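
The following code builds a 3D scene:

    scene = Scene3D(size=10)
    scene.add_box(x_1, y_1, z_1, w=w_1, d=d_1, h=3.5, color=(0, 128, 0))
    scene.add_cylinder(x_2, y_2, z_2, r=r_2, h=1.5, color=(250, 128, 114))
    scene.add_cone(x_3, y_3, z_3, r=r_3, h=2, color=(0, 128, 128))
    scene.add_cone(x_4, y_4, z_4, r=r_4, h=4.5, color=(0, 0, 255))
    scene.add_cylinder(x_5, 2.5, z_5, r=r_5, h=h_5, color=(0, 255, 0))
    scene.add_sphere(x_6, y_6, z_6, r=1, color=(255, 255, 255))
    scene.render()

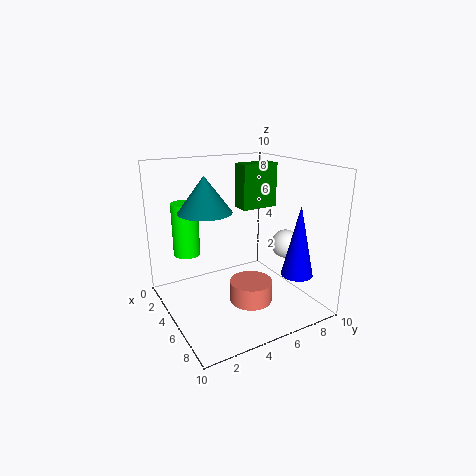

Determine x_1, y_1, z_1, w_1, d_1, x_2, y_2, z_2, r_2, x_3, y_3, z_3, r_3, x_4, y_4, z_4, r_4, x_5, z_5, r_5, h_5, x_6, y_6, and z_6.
x_1 = 1
y_1 = 7
z_1 = 6
w_1 = 1.5
d_1 = 3
x_2 = 6
y_2 = 5.5
z_2 = 0.5
r_2 = 1.5
x_3 = 7.5
y_3 = 1.5
z_3 = 8
r_3 = 1.5
x_4 = 9
y_4 = 7
z_4 = 3.5
r_4 = 1
x_5 = 1.5
z_5 = 3
r_5 = 1
h_5 = 4
x_6 = 6.5
y_6 = 8
z_6 = 4.5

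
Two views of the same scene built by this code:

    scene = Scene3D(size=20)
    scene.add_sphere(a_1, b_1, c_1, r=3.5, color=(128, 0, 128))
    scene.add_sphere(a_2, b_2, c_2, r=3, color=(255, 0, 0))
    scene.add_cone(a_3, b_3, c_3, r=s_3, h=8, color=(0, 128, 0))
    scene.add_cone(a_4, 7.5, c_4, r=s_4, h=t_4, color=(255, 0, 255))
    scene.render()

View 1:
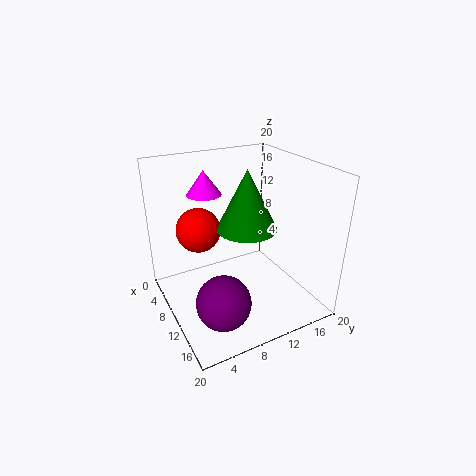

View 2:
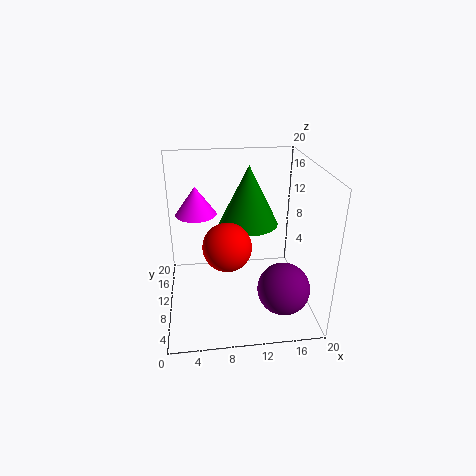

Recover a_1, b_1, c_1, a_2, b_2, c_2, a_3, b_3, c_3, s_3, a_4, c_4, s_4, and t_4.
a_1 = 15.5, b_1 = 5, c_1 = 4.5, a_2 = 8, b_2 = 5, c_2 = 11.5, a_3 = 11.5, b_3 = 10.5, c_3 = 12, s_3 = 4, a_4 = 4.5, c_4 = 15, s_4 = 2.5, t_4 = 3.5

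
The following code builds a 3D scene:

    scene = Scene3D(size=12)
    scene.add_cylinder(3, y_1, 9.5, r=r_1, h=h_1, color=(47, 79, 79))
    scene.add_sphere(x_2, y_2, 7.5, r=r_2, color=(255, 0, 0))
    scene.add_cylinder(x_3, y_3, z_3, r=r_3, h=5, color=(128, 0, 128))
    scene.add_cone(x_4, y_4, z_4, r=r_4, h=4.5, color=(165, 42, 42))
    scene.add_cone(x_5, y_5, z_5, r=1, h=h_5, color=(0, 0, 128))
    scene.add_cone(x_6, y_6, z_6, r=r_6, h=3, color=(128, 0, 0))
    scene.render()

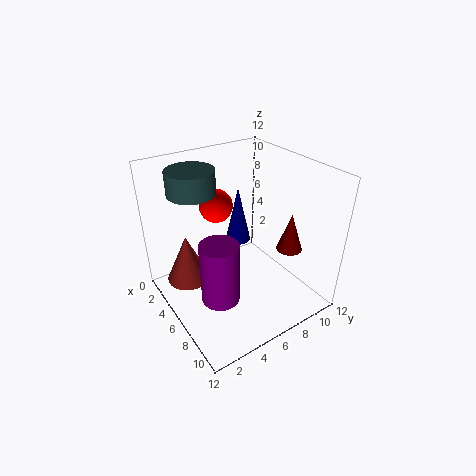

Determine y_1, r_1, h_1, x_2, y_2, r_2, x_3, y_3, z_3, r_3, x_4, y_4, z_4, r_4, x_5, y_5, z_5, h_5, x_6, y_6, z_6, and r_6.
y_1 = 3.5
r_1 = 2
h_1 = 2
x_2 = 2.5
y_2 = 6
r_2 = 1.5
x_3 = 8
y_3 = 3
z_3 = 2.5
r_3 = 1.5
x_4 = 2
y_4 = 3
z_4 = 0.5
r_4 = 2
x_5 = 6
y_5 = 6
z_5 = 6
h_5 = 4.5
x_6 = 9.5
y_6 = 8.5
z_6 = 6
r_6 = 1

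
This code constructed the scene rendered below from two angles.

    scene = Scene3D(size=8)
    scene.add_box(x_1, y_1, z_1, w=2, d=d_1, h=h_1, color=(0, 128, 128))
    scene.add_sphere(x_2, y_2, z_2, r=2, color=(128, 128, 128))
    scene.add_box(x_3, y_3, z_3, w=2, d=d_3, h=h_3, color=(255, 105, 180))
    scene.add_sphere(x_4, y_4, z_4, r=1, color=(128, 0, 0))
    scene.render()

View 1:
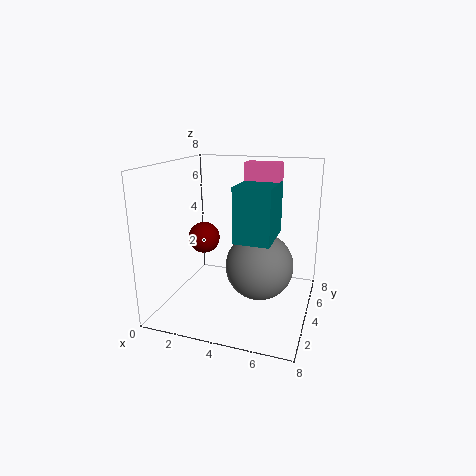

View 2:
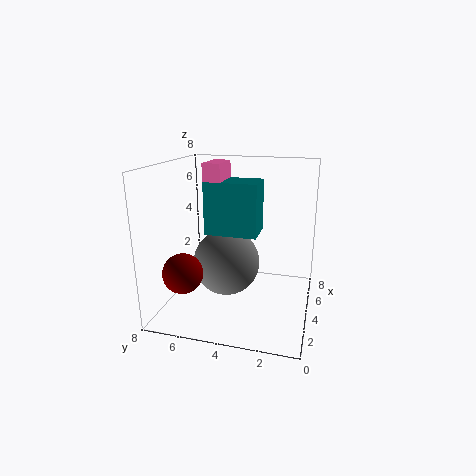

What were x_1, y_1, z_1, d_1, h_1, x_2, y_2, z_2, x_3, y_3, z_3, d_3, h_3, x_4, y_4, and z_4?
x_1 = 4; y_1 = 3; z_1 = 4; d_1 = 3; h_1 = 3; x_2 = 5; y_2 = 5; z_2 = 2; x_3 = 4; y_3 = 5; z_3 = 5; d_3 = 1; h_3 = 3; x_4 = 1; y_4 = 6; z_4 = 3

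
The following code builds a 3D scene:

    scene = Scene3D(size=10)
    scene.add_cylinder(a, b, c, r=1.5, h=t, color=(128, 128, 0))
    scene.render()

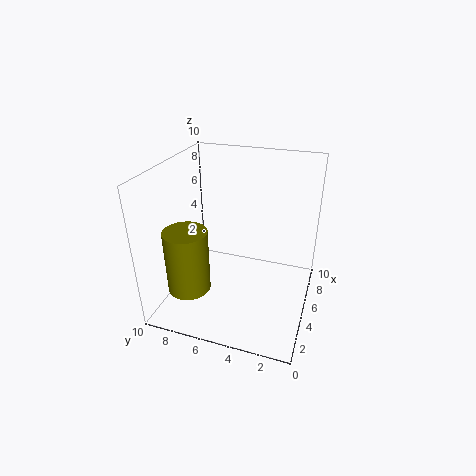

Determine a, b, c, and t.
a = 3
b = 8
c = 1.5
t = 4.5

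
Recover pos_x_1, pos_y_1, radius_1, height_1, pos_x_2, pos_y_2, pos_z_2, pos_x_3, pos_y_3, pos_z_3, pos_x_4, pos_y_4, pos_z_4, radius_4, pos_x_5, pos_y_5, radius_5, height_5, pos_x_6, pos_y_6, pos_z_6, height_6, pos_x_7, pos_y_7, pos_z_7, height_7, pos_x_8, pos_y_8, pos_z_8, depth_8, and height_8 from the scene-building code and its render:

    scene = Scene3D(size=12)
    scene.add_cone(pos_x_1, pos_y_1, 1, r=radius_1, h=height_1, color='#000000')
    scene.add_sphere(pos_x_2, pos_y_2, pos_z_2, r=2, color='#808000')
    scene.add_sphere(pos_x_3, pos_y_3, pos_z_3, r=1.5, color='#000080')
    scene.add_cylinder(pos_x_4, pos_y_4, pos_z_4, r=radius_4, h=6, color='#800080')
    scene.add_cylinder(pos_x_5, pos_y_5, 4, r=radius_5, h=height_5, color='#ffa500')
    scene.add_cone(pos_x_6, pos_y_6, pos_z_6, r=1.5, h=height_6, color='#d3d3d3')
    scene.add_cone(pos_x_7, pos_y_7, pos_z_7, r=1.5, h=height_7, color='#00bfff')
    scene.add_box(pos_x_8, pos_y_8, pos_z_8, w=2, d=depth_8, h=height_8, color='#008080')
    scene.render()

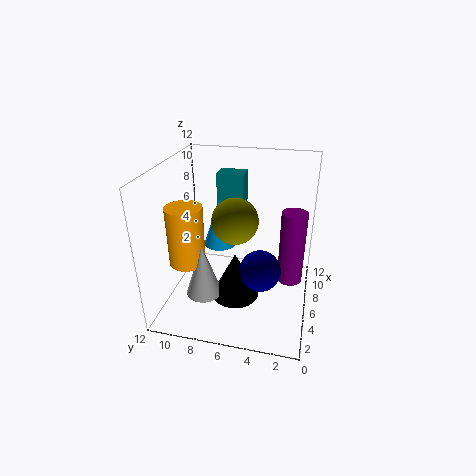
pos_x_1 = 5, pos_y_1 = 6, radius_1 = 2, height_1 = 4, pos_x_2 = 7, pos_y_2 = 6.5, pos_z_2 = 7, pos_x_3 = 2.5, pos_y_3 = 3.5, pos_z_3 = 5.5, pos_x_4 = 5.5, pos_y_4 = 1.5, pos_z_4 = 3, radius_4 = 1, pos_x_5 = 4.5, pos_y_5 = 10, radius_5 = 1.5, height_5 = 5, pos_x_6 = 4, pos_y_6 = 8.5, pos_z_6 = 1.5, height_6 = 4.5, pos_x_7 = 9, pos_y_7 = 8.5, pos_z_7 = 3.5, height_7 = 4.5, pos_x_8 = 10, pos_y_8 = 6.5, pos_z_8 = 4.5, depth_8 = 2.5, height_8 = 5.5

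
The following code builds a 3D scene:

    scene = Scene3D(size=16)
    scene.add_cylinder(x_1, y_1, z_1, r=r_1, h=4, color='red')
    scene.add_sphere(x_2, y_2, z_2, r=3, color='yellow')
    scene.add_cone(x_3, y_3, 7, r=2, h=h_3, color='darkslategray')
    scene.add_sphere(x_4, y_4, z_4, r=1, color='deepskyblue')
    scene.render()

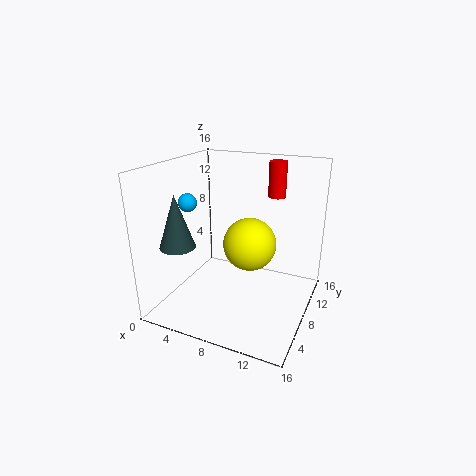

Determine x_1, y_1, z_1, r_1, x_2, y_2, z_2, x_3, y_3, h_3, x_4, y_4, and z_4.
x_1 = 11; y_1 = 12; z_1 = 12; r_1 = 1; x_2 = 9; y_2 = 9; z_2 = 7; x_3 = 2; y_3 = 5; h_3 = 6; x_4 = 3; y_4 = 6; z_4 = 12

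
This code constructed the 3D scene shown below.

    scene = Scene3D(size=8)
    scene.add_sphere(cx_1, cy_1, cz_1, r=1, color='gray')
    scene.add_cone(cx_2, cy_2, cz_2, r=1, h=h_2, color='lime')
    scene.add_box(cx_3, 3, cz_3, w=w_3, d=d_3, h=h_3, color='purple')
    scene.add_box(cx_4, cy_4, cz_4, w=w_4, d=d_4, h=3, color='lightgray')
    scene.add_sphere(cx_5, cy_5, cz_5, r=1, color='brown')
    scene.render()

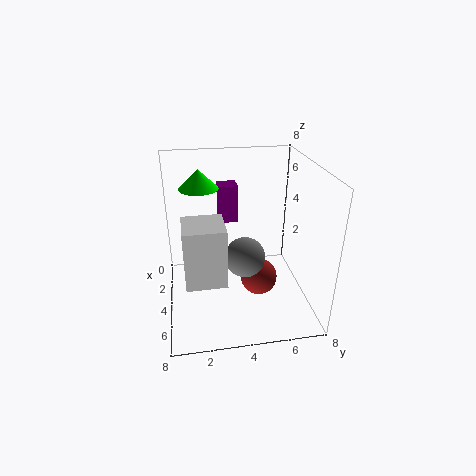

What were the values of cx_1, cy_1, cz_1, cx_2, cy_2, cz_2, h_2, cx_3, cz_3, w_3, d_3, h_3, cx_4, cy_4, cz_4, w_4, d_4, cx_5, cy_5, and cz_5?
cx_1 = 6, cy_1 = 4, cz_1 = 4, cx_2 = 4, cy_2 = 2, cz_2 = 7, h_2 = 1, cx_3 = 3, cz_3 = 5, w_3 = 1, d_3 = 1, h_3 = 2, cx_4 = 5, cy_4 = 1, cz_4 = 3, w_4 = 2, d_4 = 2, cx_5 = 5, cy_5 = 5, cz_5 = 2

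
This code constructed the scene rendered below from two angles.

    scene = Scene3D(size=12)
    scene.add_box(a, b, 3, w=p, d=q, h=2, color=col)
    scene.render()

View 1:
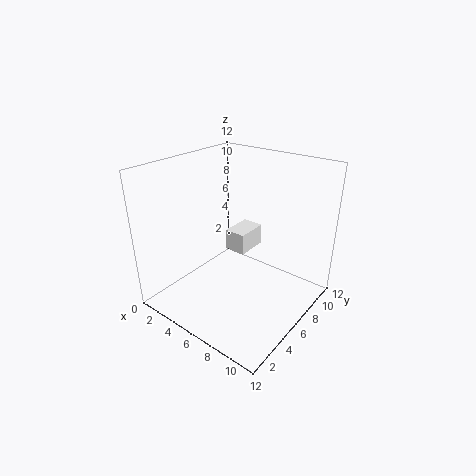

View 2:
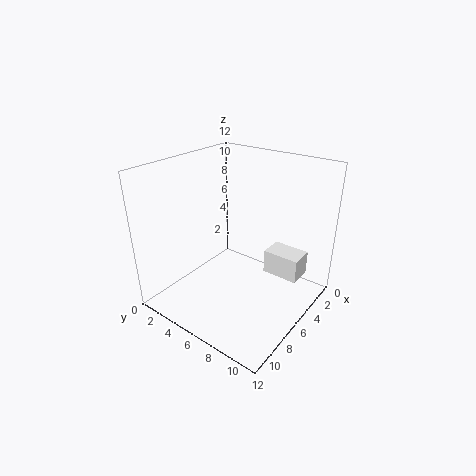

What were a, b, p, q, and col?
a = 3
b = 8
p = 2
q = 3
col = 'white'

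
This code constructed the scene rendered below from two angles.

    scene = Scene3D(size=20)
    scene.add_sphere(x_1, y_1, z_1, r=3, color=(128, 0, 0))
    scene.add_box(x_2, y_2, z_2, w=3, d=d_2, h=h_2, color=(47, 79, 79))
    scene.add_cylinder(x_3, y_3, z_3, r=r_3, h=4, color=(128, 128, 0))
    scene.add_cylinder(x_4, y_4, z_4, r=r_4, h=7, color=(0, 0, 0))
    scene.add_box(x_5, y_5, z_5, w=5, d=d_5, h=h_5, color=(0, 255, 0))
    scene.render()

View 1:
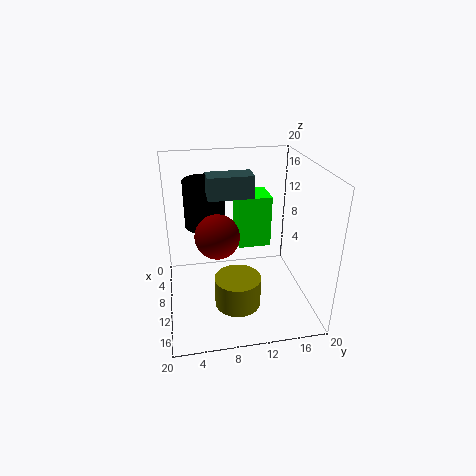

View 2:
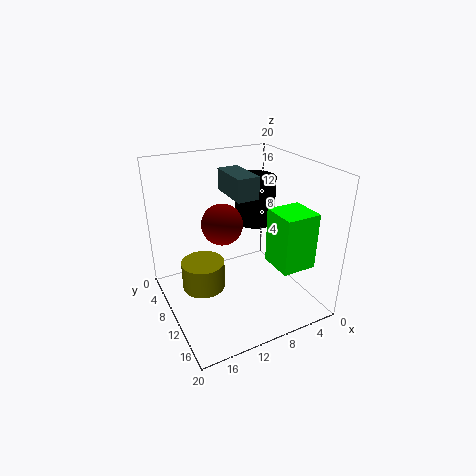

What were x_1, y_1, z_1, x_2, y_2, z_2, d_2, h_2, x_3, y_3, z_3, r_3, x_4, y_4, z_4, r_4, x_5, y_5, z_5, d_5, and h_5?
x_1 = 11; y_1 = 7; z_1 = 11; x_2 = 8; y_2 = 6; z_2 = 16; d_2 = 6; h_2 = 3; x_3 = 15; y_3 = 9; z_3 = 3; r_3 = 3; x_4 = 5; y_4 = 6; z_4 = 10; r_4 = 3; x_5 = 1; y_5 = 11; z_5 = 6; d_5 = 5; h_5 = 8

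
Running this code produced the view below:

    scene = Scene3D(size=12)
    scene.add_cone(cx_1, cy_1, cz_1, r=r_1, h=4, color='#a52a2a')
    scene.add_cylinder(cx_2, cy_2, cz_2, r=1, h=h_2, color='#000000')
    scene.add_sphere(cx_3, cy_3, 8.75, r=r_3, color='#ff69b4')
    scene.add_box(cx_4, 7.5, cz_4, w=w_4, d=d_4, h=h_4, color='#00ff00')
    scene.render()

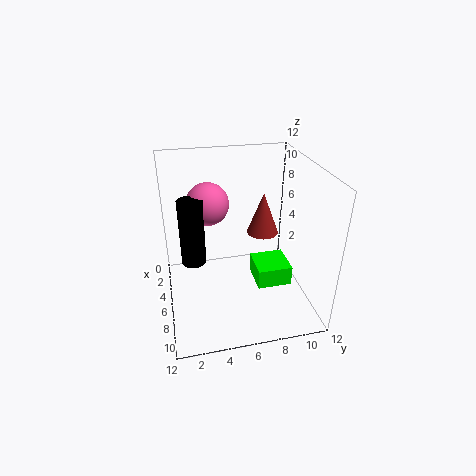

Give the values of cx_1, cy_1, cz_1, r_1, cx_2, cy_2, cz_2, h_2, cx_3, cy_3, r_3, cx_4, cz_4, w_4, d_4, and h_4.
cx_1 = 2.5
cy_1 = 9.25
cz_1 = 4.25
r_1 = 1.5
cx_2 = 6
cy_2 = 2.25
cz_2 = 4.25
h_2 = 5.5
cx_3 = 4.75
cy_3 = 3.75
r_3 = 1.75
cx_4 = 4.5
cz_4 = 1.5
w_4 = 3
d_4 = 3
h_4 = 1.75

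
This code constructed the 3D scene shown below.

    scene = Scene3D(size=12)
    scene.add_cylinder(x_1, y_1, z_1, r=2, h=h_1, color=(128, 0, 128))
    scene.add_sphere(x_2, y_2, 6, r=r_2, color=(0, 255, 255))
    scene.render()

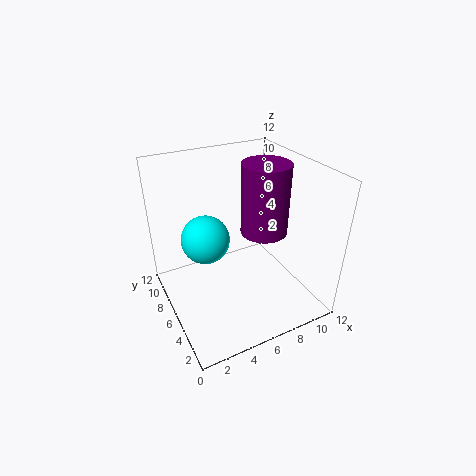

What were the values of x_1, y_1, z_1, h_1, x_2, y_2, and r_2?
x_1 = 8.5
y_1 = 6
z_1 = 6
h_1 = 6
x_2 = 3.5
y_2 = 7
r_2 = 2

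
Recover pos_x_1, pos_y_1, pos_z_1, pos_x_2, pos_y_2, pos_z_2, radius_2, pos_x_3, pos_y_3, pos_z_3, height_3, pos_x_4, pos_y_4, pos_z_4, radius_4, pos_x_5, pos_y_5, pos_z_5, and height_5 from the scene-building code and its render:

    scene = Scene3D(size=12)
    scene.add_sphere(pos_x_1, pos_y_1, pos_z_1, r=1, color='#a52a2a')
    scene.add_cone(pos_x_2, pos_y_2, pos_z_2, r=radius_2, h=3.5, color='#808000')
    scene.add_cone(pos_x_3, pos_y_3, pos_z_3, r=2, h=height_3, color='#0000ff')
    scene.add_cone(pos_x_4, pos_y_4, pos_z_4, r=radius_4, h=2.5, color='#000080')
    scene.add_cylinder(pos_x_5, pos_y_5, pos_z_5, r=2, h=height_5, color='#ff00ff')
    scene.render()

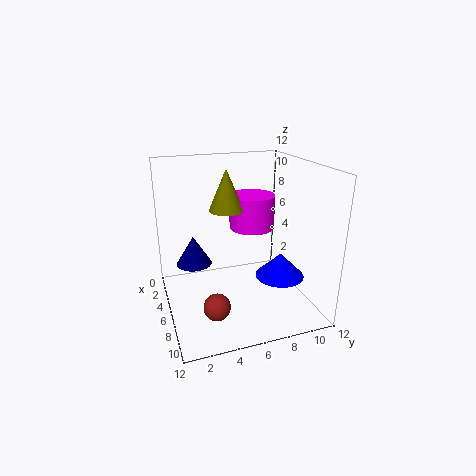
pos_x_1 = 10; pos_y_1 = 3; pos_z_1 = 2.5; pos_x_2 = 4.5; pos_y_2 = 5.5; pos_z_2 = 8; radius_2 = 1.5; pos_x_3 = 8; pos_y_3 = 9; pos_z_3 = 3; height_3 = 2; pos_x_4 = 4.5; pos_y_4 = 2.5; pos_z_4 = 3.5; radius_4 = 1.5; pos_x_5 = 4; pos_y_5 = 8; pos_z_5 = 6; height_5 = 3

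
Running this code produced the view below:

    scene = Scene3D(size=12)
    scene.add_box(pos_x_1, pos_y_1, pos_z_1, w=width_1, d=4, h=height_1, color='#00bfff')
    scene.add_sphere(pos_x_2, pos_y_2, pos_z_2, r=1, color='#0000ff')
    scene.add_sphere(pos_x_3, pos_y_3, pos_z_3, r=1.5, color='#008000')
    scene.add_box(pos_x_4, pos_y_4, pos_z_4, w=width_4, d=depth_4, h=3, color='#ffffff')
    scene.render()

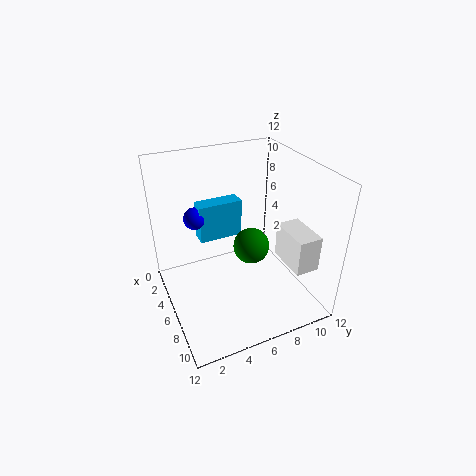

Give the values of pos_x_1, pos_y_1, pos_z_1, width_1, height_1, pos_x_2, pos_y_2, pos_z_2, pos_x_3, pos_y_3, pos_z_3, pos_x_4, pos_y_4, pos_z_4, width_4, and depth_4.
pos_x_1 = 1.5, pos_y_1 = 3.75, pos_z_1 = 4.25, width_1 = 1.5, height_1 = 3.5, pos_x_2 = 2.25, pos_y_2 = 3.5, pos_z_2 = 6.5, pos_x_3 = 6.5, pos_y_3 = 7, pos_z_3 = 5.25, pos_x_4 = 6.75, pos_y_4 = 9.25, pos_z_4 = 4, width_4 = 3.5, depth_4 = 2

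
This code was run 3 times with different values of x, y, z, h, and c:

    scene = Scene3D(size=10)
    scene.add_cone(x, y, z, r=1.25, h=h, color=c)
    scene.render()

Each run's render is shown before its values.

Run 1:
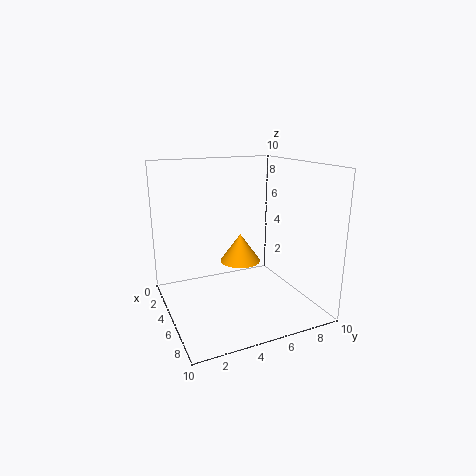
x = 7; y = 4.25; z = 4.25; h = 1.75; c = 'orange'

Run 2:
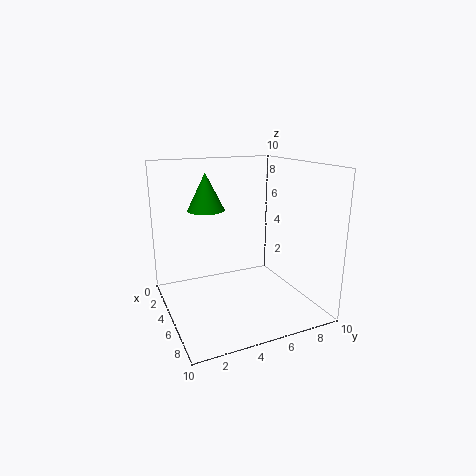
x = 4.25; y = 3; z = 7; h = 2.5; c = 'green'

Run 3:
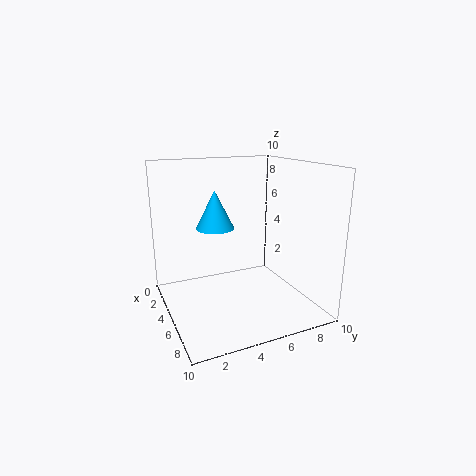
x = 5.25; y = 3.25; z = 6; h = 2.5; c = 'deepskyblue'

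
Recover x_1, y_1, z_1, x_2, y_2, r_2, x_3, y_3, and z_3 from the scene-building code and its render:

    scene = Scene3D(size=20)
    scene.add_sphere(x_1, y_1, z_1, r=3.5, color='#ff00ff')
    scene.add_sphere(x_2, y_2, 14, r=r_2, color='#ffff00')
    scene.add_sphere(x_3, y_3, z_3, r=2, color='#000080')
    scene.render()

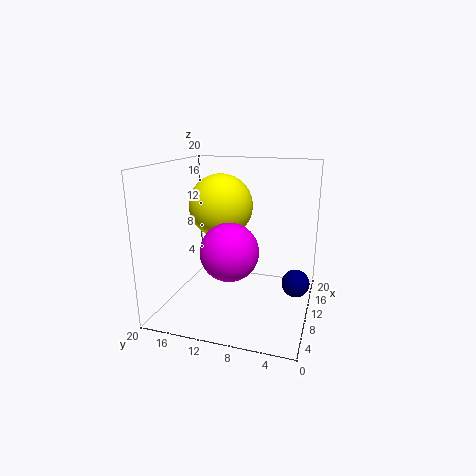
x_1 = 3.5, y_1 = 9, z_1 = 10.5, x_2 = 11.5, y_2 = 13, r_2 = 4.5, x_3 = 12.5, y_3 = 2, z_3 = 3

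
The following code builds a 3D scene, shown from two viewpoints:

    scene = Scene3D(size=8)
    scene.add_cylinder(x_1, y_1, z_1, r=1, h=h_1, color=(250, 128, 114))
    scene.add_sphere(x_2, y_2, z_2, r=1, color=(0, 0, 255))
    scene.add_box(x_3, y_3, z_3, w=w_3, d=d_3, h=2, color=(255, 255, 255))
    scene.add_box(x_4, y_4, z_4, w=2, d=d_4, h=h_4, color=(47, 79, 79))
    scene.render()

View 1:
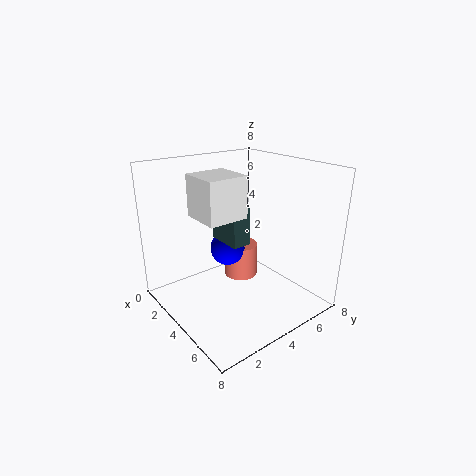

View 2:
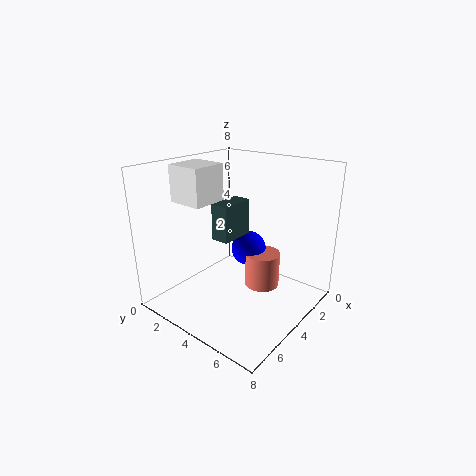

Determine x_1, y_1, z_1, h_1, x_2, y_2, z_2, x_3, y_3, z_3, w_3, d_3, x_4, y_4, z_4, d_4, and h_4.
x_1 = 3, y_1 = 5, z_1 = 1, h_1 = 2, x_2 = 3, y_2 = 4, z_2 = 3, x_3 = 4, y_3 = 1, z_3 = 6, w_3 = 2, d_3 = 2, x_4 = 3, y_4 = 3, z_4 = 4, d_4 = 1, h_4 = 2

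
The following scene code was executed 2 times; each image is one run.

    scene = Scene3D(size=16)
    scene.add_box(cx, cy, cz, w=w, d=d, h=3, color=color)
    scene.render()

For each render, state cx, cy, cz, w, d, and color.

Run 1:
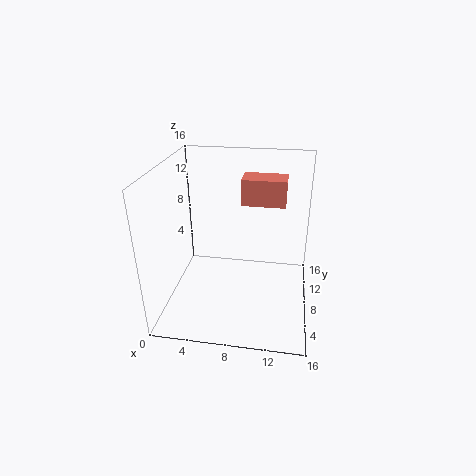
cx = 8; cy = 10; cz = 11; w = 5; d = 3; color = 'salmon'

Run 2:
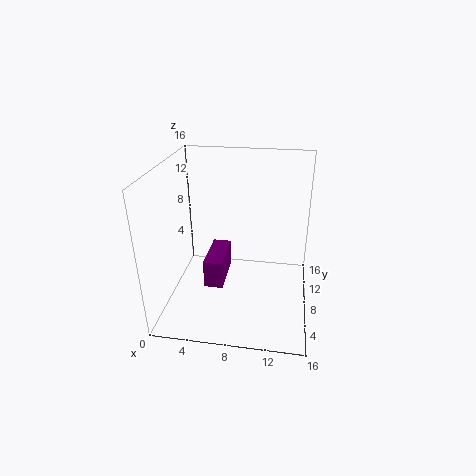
cx = 5; cy = 4; cz = 4; w = 2; d = 5; color = 'purple'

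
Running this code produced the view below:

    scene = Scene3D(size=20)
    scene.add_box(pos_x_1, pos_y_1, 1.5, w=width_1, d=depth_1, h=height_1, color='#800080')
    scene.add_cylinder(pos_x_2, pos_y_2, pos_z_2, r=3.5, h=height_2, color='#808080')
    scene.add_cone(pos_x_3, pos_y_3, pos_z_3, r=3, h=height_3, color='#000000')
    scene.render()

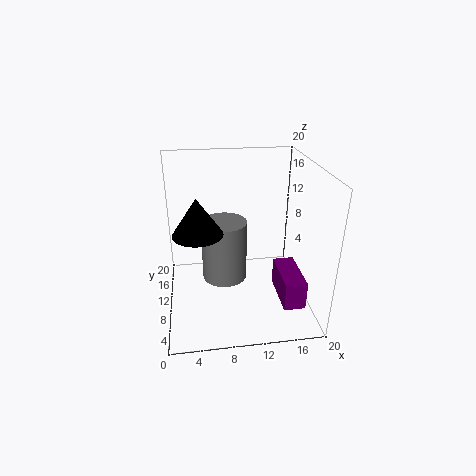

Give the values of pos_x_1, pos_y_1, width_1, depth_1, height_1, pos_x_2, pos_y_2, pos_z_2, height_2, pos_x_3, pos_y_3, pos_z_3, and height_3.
pos_x_1 = 15.5, pos_y_1 = 4, width_1 = 3, depth_1 = 7, height_1 = 4, pos_x_2 = 8.5, pos_y_2 = 14.5, pos_z_2 = 1, height_2 = 9.5, pos_x_3 = 4.5, pos_y_3 = 5, pos_z_3 = 13.5, height_3 = 4.5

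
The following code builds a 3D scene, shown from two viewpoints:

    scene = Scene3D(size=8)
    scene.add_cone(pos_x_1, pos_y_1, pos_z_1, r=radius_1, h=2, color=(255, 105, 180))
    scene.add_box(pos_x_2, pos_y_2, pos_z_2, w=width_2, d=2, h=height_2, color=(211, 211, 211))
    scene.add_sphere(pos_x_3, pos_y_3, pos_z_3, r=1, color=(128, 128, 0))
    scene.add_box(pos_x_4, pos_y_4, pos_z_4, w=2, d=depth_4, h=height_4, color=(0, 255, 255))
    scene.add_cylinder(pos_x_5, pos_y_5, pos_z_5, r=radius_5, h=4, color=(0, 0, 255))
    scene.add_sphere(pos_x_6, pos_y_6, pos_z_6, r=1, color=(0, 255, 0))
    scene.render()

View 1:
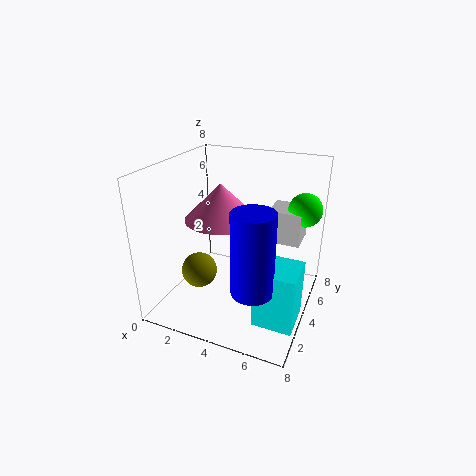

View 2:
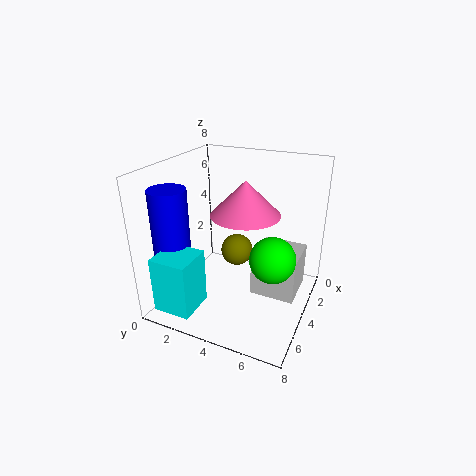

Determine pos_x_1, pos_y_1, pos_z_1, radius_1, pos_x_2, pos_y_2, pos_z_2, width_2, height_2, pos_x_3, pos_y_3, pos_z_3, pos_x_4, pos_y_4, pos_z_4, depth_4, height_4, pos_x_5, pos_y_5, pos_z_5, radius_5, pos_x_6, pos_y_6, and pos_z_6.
pos_x_1 = 3
pos_y_1 = 4
pos_z_1 = 5
radius_1 = 2
pos_x_2 = 5
pos_y_2 = 6
pos_z_2 = 3
width_2 = 2
height_2 = 2
pos_x_3 = 2
pos_y_3 = 3
pos_z_3 = 2
pos_x_4 = 6
pos_y_4 = 1
pos_z_4 = 1
depth_4 = 2
height_4 = 3
pos_x_5 = 6
pos_y_5 = 1
pos_z_5 = 3
radius_5 = 1
pos_x_6 = 7
pos_y_6 = 7
pos_z_6 = 5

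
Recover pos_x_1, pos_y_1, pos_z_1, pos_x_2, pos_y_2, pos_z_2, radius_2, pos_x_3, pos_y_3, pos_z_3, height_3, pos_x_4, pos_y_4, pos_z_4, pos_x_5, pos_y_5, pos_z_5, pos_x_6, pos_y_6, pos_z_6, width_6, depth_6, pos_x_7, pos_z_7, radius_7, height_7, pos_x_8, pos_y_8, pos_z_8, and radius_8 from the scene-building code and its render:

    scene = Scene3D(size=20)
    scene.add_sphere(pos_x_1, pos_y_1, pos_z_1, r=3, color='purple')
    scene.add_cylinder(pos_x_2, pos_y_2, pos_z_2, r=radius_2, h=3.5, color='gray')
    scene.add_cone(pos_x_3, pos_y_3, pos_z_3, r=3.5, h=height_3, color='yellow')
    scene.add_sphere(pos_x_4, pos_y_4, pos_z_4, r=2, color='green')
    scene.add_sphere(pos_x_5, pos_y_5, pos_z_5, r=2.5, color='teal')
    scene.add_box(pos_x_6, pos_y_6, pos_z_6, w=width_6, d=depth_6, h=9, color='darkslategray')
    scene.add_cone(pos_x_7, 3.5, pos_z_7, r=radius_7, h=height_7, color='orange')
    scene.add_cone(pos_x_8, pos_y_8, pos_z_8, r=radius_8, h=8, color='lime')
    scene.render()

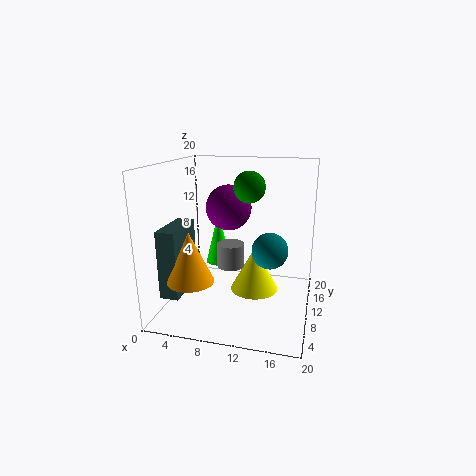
pos_x_1 = 9; pos_y_1 = 9; pos_z_1 = 14.5; pos_x_2 = 8.5; pos_y_2 = 11.5; pos_z_2 = 5; radius_2 = 2; pos_x_3 = 12; pos_y_3 = 12; pos_z_3 = 1.5; height_3 = 6.5; pos_x_4 = 12; pos_y_4 = 8; pos_z_4 = 17.5; pos_x_5 = 14.5; pos_y_5 = 10; pos_z_5 = 8.5; pos_x_6 = 1.5; pos_y_6 = 2.5; pos_z_6 = 3.5; width_6 = 2.5; depth_6 = 6.5; pos_x_7 = 5.5; pos_z_7 = 6; radius_7 = 3; height_7 = 6.5; pos_x_8 = 5.5; pos_y_8 = 15; pos_z_8 = 4; radius_8 = 2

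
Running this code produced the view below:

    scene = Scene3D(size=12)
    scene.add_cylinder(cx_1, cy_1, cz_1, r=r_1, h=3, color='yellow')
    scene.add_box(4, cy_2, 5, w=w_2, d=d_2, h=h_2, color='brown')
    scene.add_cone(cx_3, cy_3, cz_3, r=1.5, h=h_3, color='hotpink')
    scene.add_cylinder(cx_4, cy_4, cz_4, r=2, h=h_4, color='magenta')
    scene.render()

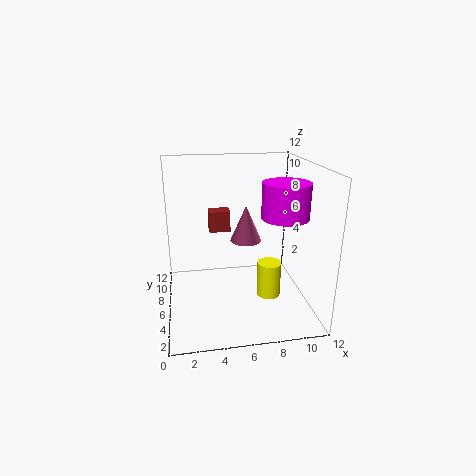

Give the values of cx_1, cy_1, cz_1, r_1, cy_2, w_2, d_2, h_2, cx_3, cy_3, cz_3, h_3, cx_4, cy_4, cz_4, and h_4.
cx_1 = 8.5, cy_1 = 5, cz_1 = 1, r_1 = 1, cy_2 = 10, w_2 = 2, d_2 = 1.5, h_2 = 2, cx_3 = 7.5, cy_3 = 10, cz_3 = 4, h_3 = 3.5, cx_4 = 10, cy_4 = 6, cz_4 = 7.5, h_4 = 3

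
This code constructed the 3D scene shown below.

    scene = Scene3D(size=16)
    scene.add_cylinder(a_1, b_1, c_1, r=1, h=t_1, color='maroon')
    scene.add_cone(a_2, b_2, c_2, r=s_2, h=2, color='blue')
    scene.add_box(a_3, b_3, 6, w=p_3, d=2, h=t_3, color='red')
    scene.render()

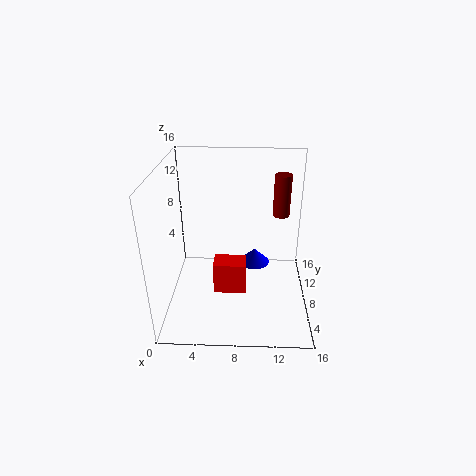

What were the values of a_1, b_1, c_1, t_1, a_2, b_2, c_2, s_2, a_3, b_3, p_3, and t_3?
a_1 = 13, b_1 = 12, c_1 = 9, t_1 = 5, a_2 = 10, b_2 = 14, c_2 = 1, s_2 = 2, a_3 = 6, b_3 = 1, p_3 = 3, t_3 = 3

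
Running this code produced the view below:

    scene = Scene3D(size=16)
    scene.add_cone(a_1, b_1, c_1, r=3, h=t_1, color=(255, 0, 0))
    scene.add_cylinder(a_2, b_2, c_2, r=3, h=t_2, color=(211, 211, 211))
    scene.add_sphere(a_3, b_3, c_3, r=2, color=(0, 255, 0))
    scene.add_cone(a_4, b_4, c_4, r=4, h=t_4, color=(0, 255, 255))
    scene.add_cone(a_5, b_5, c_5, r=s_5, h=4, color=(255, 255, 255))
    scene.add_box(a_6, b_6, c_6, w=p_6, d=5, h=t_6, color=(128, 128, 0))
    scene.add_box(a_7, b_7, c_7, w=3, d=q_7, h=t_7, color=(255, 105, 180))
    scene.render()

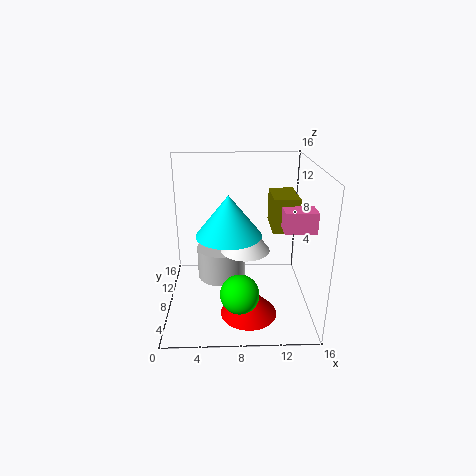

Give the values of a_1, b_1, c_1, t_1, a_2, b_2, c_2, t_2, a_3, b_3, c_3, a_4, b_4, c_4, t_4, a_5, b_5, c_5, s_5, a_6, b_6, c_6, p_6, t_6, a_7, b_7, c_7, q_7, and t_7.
a_1 = 9
b_1 = 4
c_1 = 1
t_1 = 3
a_2 = 6
b_2 = 12
c_2 = 1
t_2 = 4
a_3 = 8
b_3 = 3
c_3 = 4
a_4 = 7
b_4 = 11
c_4 = 7
t_4 = 5
a_5 = 9
b_5 = 11
c_5 = 5
s_5 = 3
a_6 = 12
b_6 = 9
c_6 = 8
p_6 = 3
t_6 = 4
a_7 = 12
b_7 = 2
c_7 = 11
q_7 = 2
t_7 = 2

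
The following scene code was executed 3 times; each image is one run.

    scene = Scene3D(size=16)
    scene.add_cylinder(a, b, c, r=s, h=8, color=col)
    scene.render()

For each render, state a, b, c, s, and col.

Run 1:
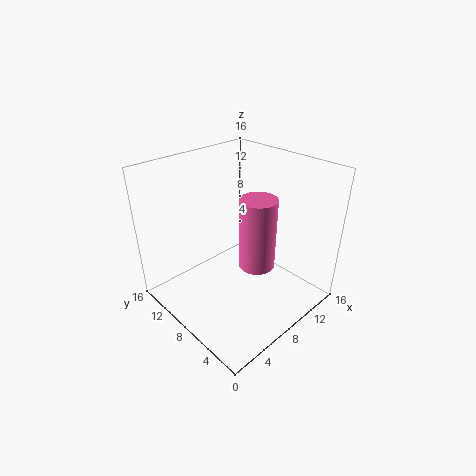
a = 9
b = 6
c = 5
s = 2
col = 'hotpink'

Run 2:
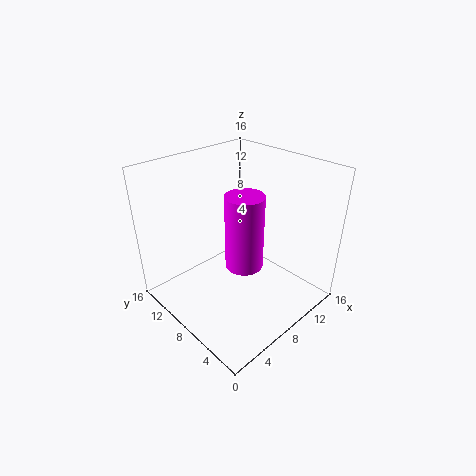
a = 7
b = 6
c = 6
s = 2
col = 'magenta'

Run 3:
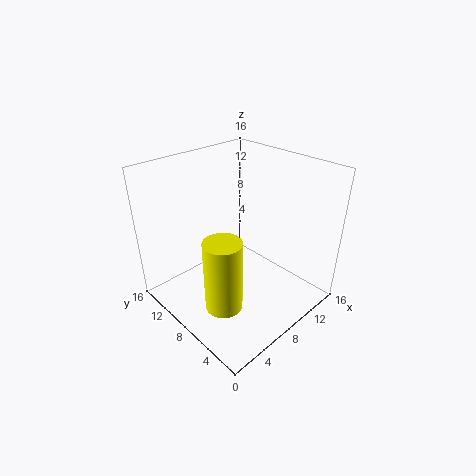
a = 4
b = 6
c = 2
s = 2
col = 'yellow'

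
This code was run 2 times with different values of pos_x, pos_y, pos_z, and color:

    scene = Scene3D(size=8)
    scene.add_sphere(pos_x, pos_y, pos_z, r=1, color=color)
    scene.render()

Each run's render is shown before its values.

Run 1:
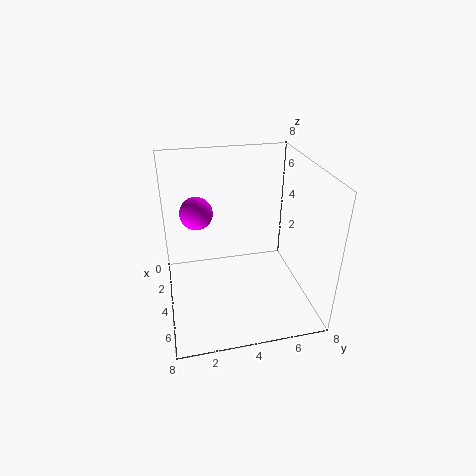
pos_x = 1.5, pos_y = 2, pos_z = 4.5, color = 'magenta'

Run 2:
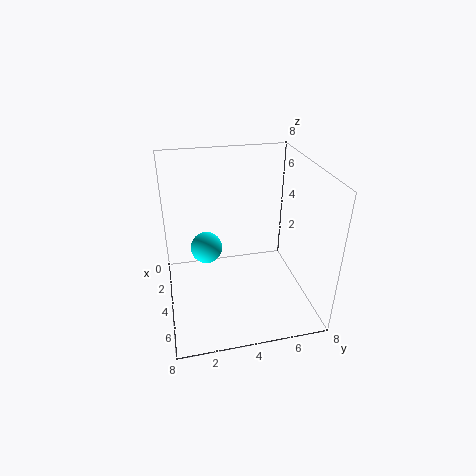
pos_x = 1.5, pos_y = 2.5, pos_z = 2, color = 'cyan'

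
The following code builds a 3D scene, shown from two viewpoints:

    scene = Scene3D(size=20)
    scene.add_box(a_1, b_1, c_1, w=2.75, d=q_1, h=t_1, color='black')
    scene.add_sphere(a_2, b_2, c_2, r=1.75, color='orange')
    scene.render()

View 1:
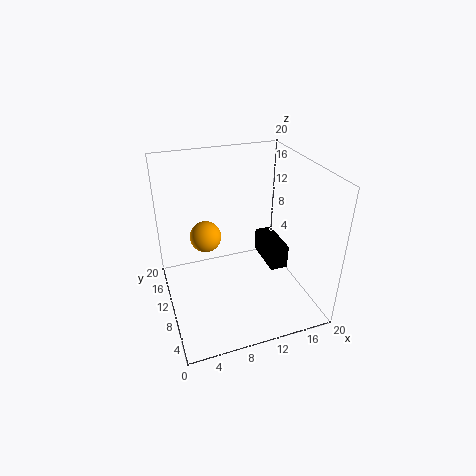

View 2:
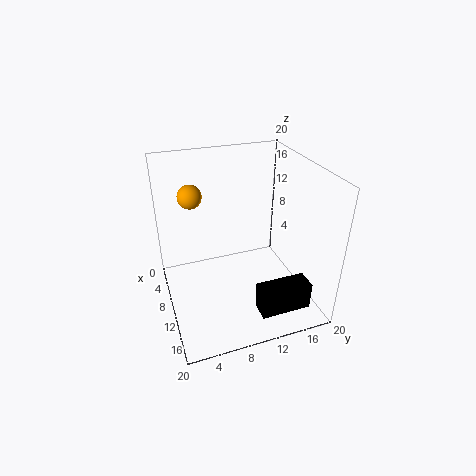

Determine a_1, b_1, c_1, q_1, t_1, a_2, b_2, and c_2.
a_1 = 15.75, b_1 = 10.5, c_1 = 2.5, q_1 = 6.75, t_1 = 3.75, a_2 = 4.25, b_2 = 4.75, c_2 = 14.5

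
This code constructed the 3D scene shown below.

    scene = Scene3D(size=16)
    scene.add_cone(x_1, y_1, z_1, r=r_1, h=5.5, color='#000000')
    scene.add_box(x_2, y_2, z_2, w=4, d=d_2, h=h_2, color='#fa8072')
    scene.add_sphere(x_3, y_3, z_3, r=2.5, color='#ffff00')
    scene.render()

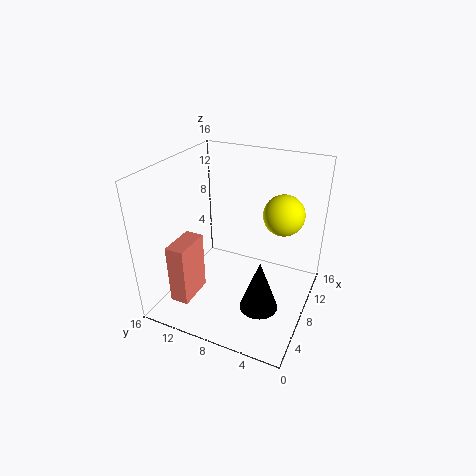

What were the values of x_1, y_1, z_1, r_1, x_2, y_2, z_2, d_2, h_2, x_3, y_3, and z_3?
x_1 = 4.5
y_1 = 4
z_1 = 2.5
r_1 = 2
x_2 = 1.5
y_2 = 11
z_2 = 2.5
d_2 = 2
h_2 = 6.5
x_3 = 13.5
y_3 = 4.5
z_3 = 9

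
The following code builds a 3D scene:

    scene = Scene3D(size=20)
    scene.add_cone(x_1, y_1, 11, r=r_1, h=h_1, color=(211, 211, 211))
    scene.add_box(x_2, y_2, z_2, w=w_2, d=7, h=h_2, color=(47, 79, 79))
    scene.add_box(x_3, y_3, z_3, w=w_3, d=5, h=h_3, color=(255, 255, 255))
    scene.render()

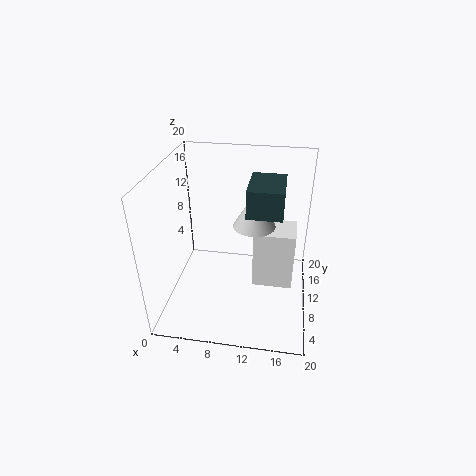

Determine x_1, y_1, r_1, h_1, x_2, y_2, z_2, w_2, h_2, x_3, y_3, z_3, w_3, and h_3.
x_1 = 12
y_1 = 12
r_1 = 3
h_1 = 5
x_2 = 11
y_2 = 10
z_2 = 13
w_2 = 5
h_2 = 4
x_3 = 12
y_3 = 11
z_3 = 1
w_3 = 6
h_3 = 9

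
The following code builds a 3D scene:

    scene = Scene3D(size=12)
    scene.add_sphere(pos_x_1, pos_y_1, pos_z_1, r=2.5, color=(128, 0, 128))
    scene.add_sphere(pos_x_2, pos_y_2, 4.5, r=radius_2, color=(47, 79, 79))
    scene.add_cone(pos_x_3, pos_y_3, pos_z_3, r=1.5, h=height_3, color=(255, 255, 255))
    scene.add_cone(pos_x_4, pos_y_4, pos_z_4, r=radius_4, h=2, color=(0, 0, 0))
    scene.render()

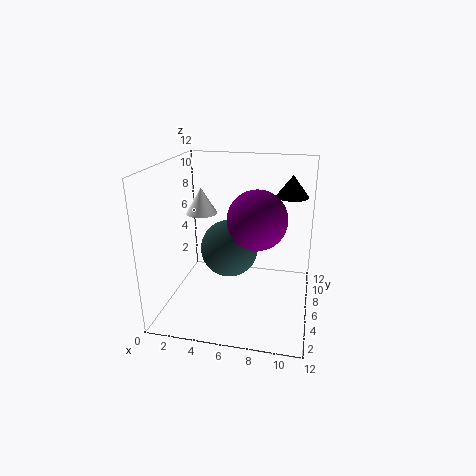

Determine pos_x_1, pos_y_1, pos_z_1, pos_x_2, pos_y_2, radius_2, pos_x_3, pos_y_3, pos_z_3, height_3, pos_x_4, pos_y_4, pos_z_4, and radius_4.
pos_x_1 = 7.5; pos_y_1 = 6.5; pos_z_1 = 7.5; pos_x_2 = 5; pos_y_2 = 7; radius_2 = 2.5; pos_x_3 = 1.5; pos_y_3 = 10; pos_z_3 = 6.5; height_3 = 2.5; pos_x_4 = 10; pos_y_4 = 10.5; pos_z_4 = 8.5; radius_4 = 1.5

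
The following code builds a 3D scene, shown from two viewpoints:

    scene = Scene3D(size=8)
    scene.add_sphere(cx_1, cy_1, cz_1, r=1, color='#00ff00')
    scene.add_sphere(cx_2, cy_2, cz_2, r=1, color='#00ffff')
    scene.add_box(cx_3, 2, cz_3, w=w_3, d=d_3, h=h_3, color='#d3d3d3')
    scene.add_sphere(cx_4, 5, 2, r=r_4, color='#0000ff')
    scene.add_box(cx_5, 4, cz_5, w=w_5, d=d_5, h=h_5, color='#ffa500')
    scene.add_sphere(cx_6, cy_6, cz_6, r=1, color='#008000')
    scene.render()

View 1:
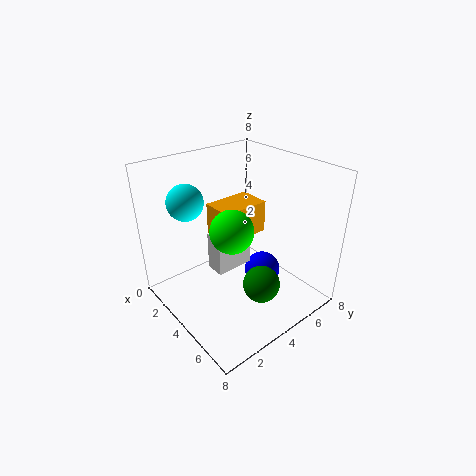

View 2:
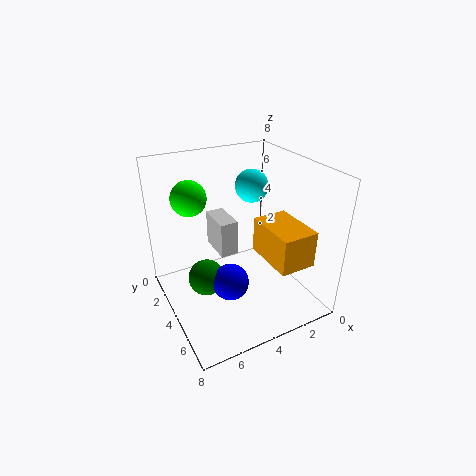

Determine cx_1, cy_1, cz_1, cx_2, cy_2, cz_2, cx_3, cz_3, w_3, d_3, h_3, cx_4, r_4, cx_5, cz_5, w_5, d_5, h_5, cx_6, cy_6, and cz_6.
cx_1 = 6
cy_1 = 2
cz_1 = 6
cx_2 = 2
cy_2 = 2
cz_2 = 6
cx_3 = 4
cz_3 = 3
w_3 = 1
d_3 = 2
h_3 = 2
cx_4 = 5
r_4 = 1
cx_5 = 1
cz_5 = 3
w_5 = 2
d_5 = 3
h_5 = 2
cx_6 = 6
cy_6 = 4
cz_6 = 2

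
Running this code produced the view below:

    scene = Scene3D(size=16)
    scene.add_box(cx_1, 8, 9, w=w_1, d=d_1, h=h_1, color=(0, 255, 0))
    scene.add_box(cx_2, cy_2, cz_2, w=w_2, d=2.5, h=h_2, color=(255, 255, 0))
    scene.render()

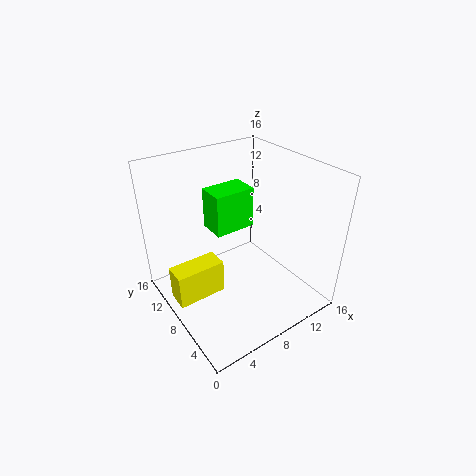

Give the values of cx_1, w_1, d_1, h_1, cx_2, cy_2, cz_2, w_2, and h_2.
cx_1 = 5.5, w_1 = 4.5, d_1 = 3, h_1 = 4.5, cx_2 = 0.5, cy_2 = 8, cz_2 = 1.5, w_2 = 5.5, h_2 = 4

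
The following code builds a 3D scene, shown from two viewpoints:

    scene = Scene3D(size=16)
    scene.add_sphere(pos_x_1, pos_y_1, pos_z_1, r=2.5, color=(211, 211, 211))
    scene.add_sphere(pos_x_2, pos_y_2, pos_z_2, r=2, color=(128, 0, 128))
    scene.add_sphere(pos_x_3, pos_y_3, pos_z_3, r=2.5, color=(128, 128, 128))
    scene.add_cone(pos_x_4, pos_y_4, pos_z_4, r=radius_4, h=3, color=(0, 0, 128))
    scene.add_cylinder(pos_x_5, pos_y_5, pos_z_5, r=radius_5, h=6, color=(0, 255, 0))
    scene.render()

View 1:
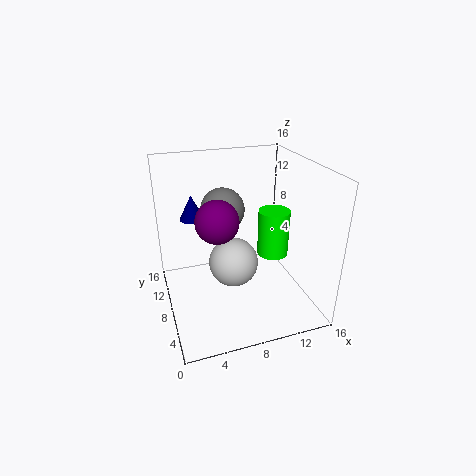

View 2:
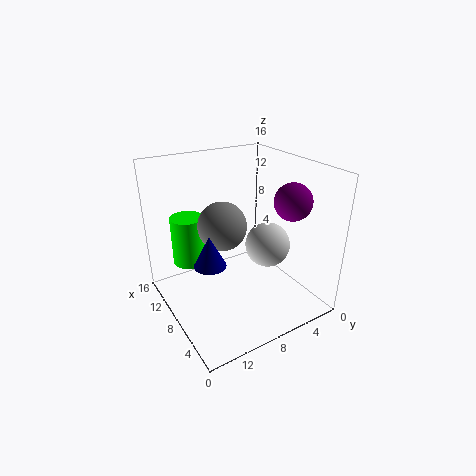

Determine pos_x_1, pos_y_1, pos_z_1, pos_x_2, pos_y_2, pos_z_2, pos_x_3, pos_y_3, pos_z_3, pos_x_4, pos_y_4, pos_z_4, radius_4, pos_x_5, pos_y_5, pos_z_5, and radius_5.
pos_x_1 = 6.5; pos_y_1 = 5; pos_z_1 = 7; pos_x_2 = 4.5; pos_y_2 = 3.5; pos_z_2 = 12.5; pos_x_3 = 7; pos_y_3 = 10.5; pos_z_3 = 10.5; pos_x_4 = 4; pos_y_4 = 13.5; pos_z_4 = 8.5; radius_4 = 1.5; pos_x_5 = 14; pos_y_5 = 11.5; pos_z_5 = 3; radius_5 = 2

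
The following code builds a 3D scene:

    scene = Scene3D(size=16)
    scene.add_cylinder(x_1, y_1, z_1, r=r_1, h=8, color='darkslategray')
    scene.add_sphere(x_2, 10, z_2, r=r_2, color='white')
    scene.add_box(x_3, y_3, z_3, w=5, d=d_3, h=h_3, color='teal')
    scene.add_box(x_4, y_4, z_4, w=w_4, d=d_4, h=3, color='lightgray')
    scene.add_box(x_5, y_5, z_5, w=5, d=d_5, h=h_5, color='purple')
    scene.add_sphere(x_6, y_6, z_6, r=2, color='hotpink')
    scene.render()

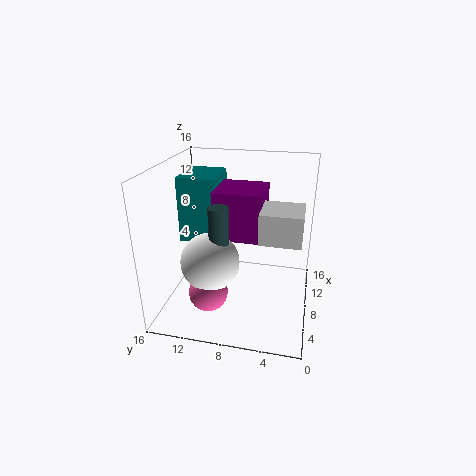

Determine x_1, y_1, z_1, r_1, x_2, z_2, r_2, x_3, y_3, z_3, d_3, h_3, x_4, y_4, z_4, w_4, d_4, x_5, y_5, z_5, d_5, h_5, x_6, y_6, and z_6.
x_1 = 4
y_1 = 9
z_1 = 5
r_1 = 1
x_2 = 4
z_2 = 7
r_2 = 3
x_3 = 6
y_3 = 10
z_3 = 8
d_3 = 4
h_3 = 7
x_4 = 3
y_4 = 1
z_4 = 10
w_4 = 4
d_4 = 4
x_5 = 5
y_5 = 5
z_5 = 9
d_5 = 5
h_5 = 5
x_6 = 3
y_6 = 10
z_6 = 4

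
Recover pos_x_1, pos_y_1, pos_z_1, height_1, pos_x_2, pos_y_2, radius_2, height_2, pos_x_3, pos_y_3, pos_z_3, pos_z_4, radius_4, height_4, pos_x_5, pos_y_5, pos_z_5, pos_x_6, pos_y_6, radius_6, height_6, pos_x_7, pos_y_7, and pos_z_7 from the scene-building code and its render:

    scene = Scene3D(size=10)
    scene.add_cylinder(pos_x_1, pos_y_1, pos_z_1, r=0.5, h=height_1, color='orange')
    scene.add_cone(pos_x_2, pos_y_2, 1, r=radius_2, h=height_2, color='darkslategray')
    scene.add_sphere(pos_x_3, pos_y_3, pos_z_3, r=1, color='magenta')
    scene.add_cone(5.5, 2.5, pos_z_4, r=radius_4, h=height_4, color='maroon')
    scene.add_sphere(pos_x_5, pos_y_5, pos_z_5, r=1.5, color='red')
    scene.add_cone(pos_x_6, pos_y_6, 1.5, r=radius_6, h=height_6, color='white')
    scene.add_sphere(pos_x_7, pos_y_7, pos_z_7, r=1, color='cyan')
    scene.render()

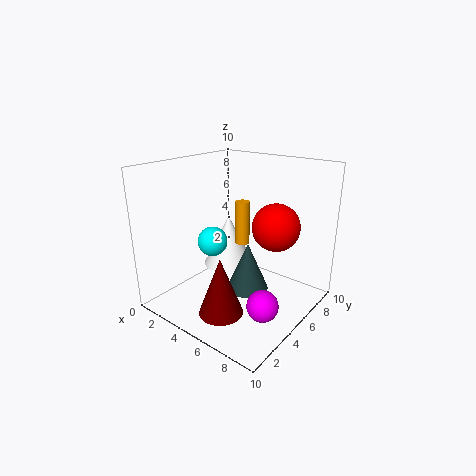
pos_x_1 = 5
pos_y_1 = 5.5
pos_z_1 = 4.5
height_1 = 3
pos_x_2 = 5.5
pos_y_2 = 5.5
radius_2 = 1.5
height_2 = 3.5
pos_x_3 = 8.5
pos_y_3 = 3
pos_z_3 = 2
pos_z_4 = 0.5
radius_4 = 1.5
height_4 = 4
pos_x_5 = 8
pos_y_5 = 5
pos_z_5 = 6.5
pos_x_6 = 2.5
pos_y_6 = 7
radius_6 = 2
height_6 = 4
pos_x_7 = 4
pos_y_7 = 3.5
pos_z_7 = 5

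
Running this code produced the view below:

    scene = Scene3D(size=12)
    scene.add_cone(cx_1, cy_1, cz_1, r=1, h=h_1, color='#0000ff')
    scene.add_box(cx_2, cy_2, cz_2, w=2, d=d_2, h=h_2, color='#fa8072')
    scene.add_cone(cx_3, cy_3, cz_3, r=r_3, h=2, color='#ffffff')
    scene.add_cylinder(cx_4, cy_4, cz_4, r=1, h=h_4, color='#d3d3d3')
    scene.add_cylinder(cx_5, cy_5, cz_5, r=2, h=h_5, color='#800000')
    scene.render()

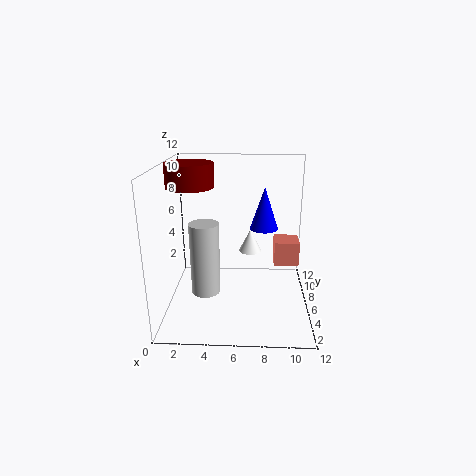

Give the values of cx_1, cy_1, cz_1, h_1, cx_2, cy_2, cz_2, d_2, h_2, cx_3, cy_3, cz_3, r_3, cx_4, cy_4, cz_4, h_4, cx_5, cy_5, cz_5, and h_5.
cx_1 = 8, cy_1 = 3, cz_1 = 8, h_1 = 3, cx_2 = 9, cy_2 = 5, cz_2 = 4, d_2 = 2, h_2 = 2, cx_3 = 7, cy_3 = 8, cz_3 = 4, r_3 = 1, cx_4 = 4, cy_4 = 1, cz_4 = 4, h_4 = 5, cx_5 = 2, cy_5 = 7, cz_5 = 10, h_5 = 2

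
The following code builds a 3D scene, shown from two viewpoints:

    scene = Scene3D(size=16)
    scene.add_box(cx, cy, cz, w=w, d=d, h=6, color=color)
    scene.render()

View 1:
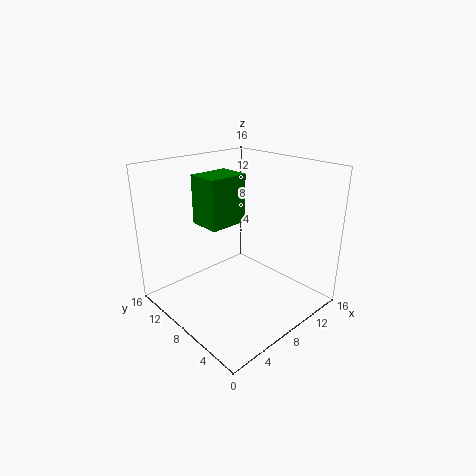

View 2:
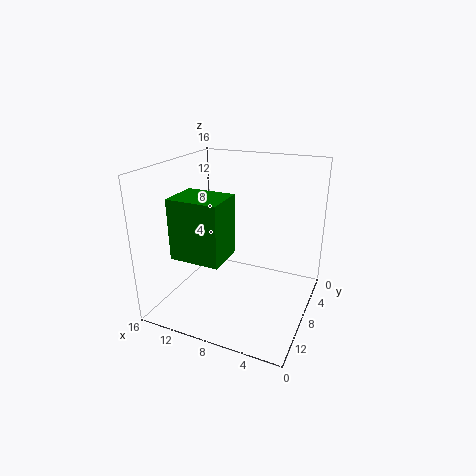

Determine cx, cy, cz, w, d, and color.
cx = 7, cy = 11, cz = 8, w = 5, d = 4, color = 'green'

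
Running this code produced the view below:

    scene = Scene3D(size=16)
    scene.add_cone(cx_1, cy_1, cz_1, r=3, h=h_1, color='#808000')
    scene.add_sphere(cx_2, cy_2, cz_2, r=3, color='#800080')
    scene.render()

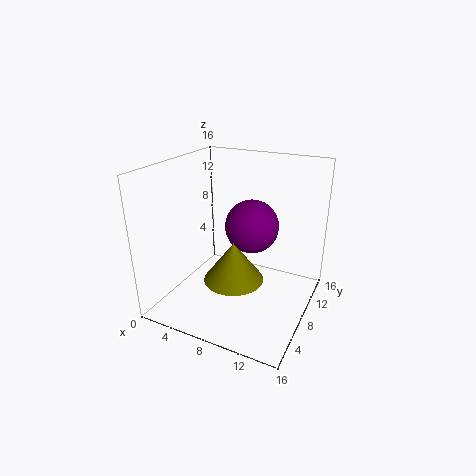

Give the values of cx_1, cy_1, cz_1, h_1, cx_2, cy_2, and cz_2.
cx_1 = 9.5
cy_1 = 4
cz_1 = 5.5
h_1 = 4
cx_2 = 9
cy_2 = 9.5
cz_2 = 9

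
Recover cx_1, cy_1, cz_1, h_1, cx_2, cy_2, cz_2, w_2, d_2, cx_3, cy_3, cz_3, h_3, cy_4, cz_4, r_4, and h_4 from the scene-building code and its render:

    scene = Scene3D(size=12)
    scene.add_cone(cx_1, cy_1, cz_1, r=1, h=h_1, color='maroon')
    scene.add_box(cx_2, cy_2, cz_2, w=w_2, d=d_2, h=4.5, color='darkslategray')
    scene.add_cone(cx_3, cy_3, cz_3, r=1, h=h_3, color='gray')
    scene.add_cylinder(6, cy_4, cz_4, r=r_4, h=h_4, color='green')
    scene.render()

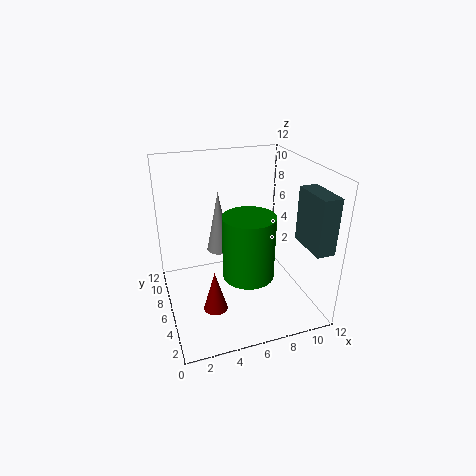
cx_1 = 3.5, cy_1 = 4.5, cz_1 = 0.5, h_1 = 3.5, cx_2 = 10.5, cy_2 = 1, cz_2 = 6, w_2 = 1.5, d_2 = 3.5, cx_3 = 4.5, cy_3 = 6.5, cz_3 = 5, h_3 = 5, cy_4 = 3.5, cz_4 = 4, r_4 = 2, h_4 = 5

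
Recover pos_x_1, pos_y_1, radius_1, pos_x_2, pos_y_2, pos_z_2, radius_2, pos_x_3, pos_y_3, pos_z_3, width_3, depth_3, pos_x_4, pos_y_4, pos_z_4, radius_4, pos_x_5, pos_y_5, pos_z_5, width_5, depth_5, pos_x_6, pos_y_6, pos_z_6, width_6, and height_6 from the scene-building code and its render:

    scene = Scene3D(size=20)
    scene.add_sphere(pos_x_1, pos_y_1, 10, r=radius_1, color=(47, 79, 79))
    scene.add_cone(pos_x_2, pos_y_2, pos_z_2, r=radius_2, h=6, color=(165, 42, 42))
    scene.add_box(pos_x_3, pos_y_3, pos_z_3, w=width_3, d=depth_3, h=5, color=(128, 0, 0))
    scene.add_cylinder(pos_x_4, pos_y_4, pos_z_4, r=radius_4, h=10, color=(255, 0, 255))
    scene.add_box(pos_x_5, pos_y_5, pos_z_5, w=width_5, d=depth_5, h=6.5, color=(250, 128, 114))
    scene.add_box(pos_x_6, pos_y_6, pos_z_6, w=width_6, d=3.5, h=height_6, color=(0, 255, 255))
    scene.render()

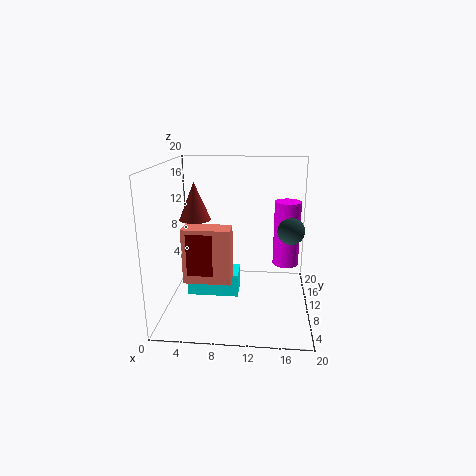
pos_x_1 = 17.5
pos_y_1 = 13.5
radius_1 = 2
pos_x_2 = 2.5
pos_y_2 = 16.5
pos_z_2 = 10.5
radius_2 = 2.5
pos_x_3 = 5
pos_y_3 = 1
pos_z_3 = 8.5
width_3 = 3
depth_3 = 4
pos_x_4 = 17
pos_y_4 = 15.5
pos_z_4 = 4
radius_4 = 2
pos_x_5 = 4.5
pos_y_5 = 1
pos_z_5 = 7.5
width_5 = 5.5
depth_5 = 2.5
pos_x_6 = 4
pos_y_6 = 4.5
pos_z_6 = 4
width_6 = 6.5
height_6 = 3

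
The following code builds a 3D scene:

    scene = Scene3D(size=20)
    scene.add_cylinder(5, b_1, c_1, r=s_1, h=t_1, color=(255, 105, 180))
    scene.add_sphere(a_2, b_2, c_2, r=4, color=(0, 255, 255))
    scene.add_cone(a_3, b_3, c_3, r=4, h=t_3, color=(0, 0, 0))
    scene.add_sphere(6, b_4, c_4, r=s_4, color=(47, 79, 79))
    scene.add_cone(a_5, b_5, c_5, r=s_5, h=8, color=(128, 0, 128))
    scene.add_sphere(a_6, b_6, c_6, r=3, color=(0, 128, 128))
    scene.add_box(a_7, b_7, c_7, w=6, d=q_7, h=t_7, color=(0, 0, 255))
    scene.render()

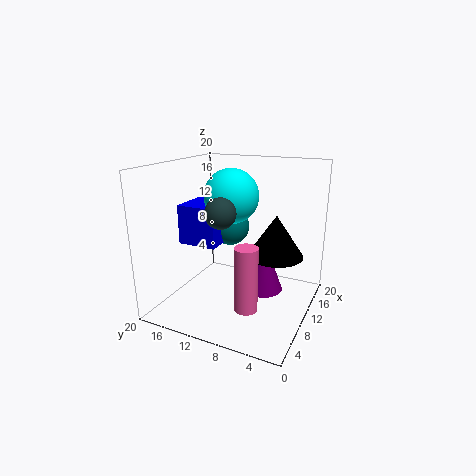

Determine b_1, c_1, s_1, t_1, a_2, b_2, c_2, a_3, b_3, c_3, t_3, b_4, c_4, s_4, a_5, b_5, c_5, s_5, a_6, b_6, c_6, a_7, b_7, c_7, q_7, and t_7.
b_1 = 6.5
c_1 = 2.5
s_1 = 1.5
t_1 = 8.5
a_2 = 13
b_2 = 12.5
c_2 = 15
a_3 = 13
b_3 = 5.5
c_3 = 7
t_3 = 6
b_4 = 10.5
c_4 = 14.5
s_4 = 2
a_5 = 13.5
b_5 = 7.5
c_5 = 1
s_5 = 3
a_6 = 15.5
b_6 = 14
c_6 = 9.5
a_7 = 10
b_7 = 14
c_7 = 7.5
q_7 = 6
t_7 = 6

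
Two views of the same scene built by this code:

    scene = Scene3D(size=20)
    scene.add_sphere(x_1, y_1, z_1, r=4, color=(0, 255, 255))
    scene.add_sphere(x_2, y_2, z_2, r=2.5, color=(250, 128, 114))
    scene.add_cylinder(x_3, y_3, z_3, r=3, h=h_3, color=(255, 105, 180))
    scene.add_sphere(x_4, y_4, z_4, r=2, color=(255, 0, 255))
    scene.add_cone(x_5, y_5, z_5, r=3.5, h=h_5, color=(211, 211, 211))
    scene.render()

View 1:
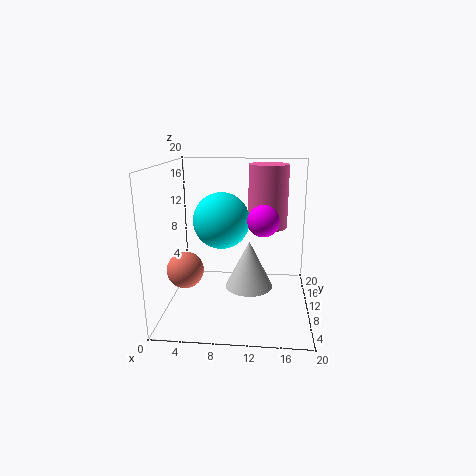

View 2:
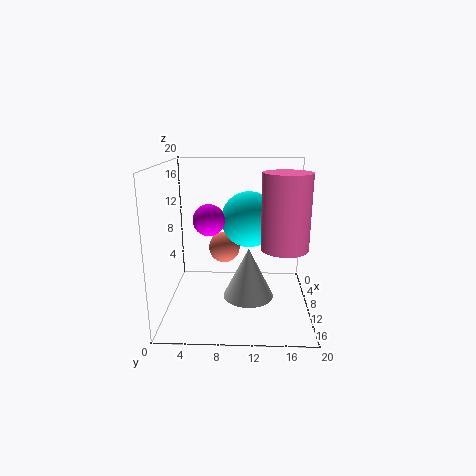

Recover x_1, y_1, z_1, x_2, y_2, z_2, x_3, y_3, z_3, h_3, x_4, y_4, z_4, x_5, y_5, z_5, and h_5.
x_1 = 7.5, y_1 = 11.5, z_1 = 12, x_2 = 3, y_2 = 7.5, z_2 = 6, x_3 = 14, y_3 = 16, z_3 = 10, h_3 = 9.5, x_4 = 13.5, y_4 = 6.5, z_4 = 13.5, x_5 = 11.5, y_5 = 11.5, z_5 = 2, h_5 = 7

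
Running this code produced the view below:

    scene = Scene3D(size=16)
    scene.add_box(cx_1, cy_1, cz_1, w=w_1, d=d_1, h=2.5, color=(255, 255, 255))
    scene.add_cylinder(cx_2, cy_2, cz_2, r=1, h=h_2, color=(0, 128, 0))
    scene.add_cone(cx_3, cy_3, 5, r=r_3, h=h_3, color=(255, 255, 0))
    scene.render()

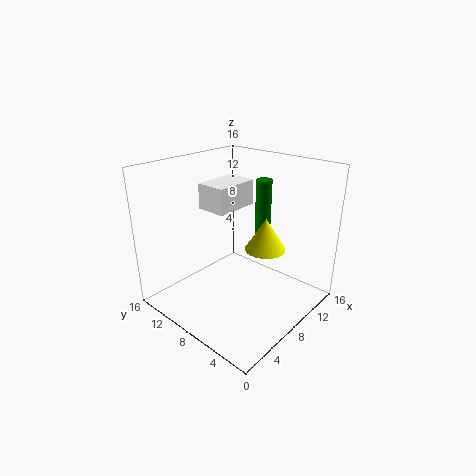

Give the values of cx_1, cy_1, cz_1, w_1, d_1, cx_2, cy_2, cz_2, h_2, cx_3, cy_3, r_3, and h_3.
cx_1 = 3.5
cy_1 = 6
cz_1 = 12.5
w_1 = 4.5
d_1 = 3
cx_2 = 14.5
cy_2 = 9.5
cz_2 = 5
h_2 = 8
cx_3 = 12.5
cy_3 = 7.5
r_3 = 2.5
h_3 = 4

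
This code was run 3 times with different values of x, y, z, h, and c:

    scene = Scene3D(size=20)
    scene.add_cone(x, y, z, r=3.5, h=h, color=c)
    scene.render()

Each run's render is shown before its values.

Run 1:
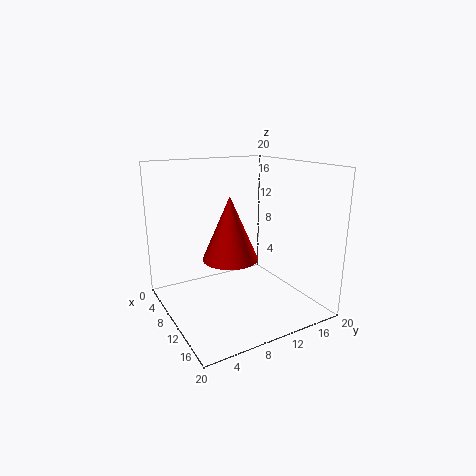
x = 13.25, y = 7, z = 8.75, h = 8, c = 'red'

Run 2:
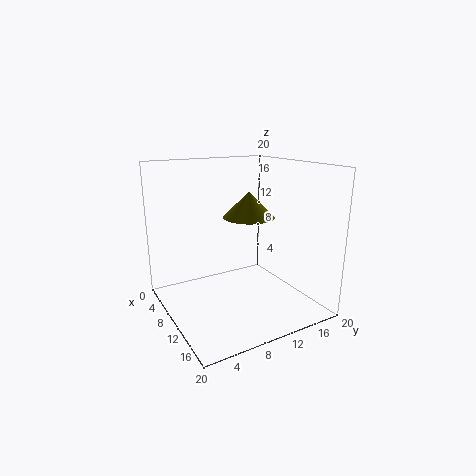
x = 10.75, y = 11.25, z = 13, h = 3.5, c = 'olive'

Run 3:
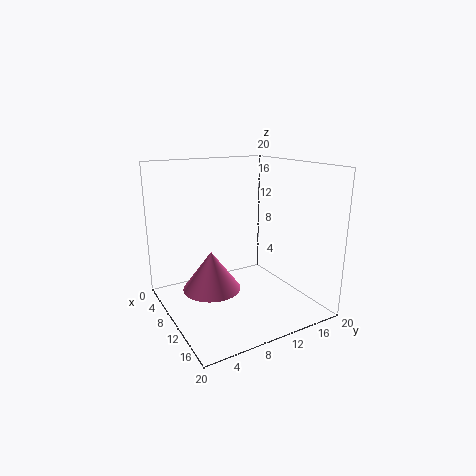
x = 14, y = 4, z = 5.75, h = 4.75, c = 'hotpink'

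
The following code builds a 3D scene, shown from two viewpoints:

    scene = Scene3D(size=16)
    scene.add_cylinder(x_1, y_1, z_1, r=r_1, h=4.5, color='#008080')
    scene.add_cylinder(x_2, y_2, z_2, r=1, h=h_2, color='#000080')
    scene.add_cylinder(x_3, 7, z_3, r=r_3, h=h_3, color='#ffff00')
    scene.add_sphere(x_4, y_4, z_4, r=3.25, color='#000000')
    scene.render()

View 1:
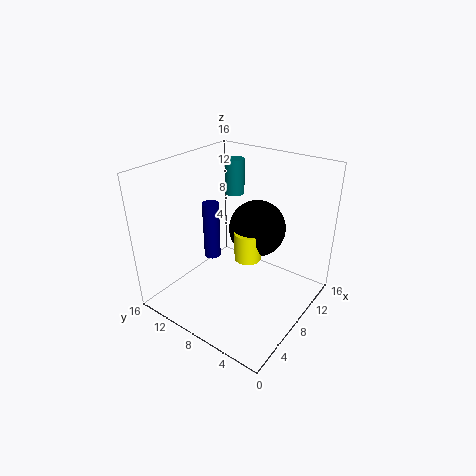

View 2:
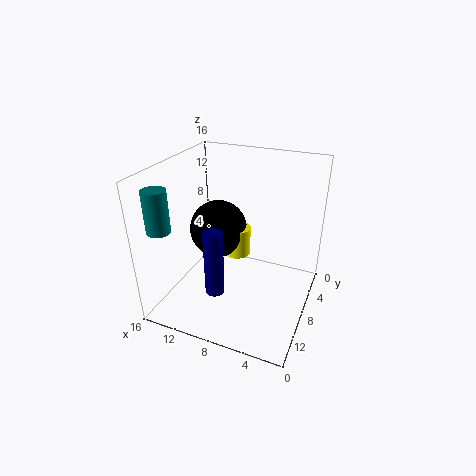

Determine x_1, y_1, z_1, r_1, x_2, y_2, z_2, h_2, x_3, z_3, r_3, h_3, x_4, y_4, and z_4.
x_1 = 14.5
y_1 = 13.25
z_1 = 10
r_1 = 1.25
x_2 = 8.75
y_2 = 12.5
z_2 = 3.75
h_2 = 7
x_3 = 8.5
z_3 = 5.5
r_3 = 1.5
h_3 = 3.25
x_4 = 10.75
y_4 = 7.25
z_4 = 8.25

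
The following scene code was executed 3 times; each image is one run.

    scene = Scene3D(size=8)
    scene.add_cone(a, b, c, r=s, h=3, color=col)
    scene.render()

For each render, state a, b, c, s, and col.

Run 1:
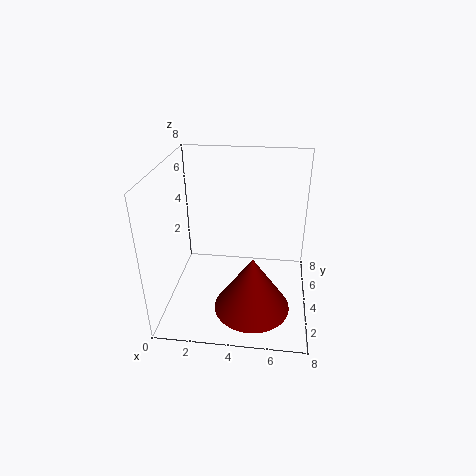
a = 5
b = 2
c = 1
s = 2
col = 'maroon'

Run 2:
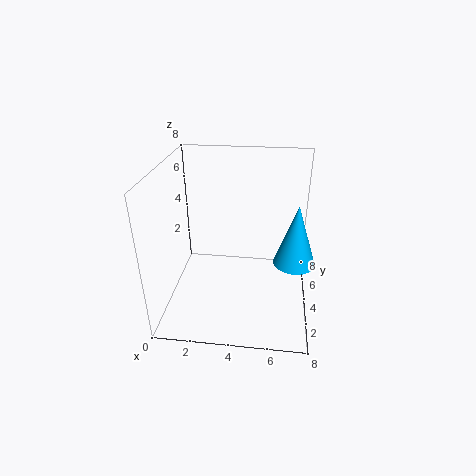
a = 7
b = 2
c = 4
s = 1
col = 'deepskyblue'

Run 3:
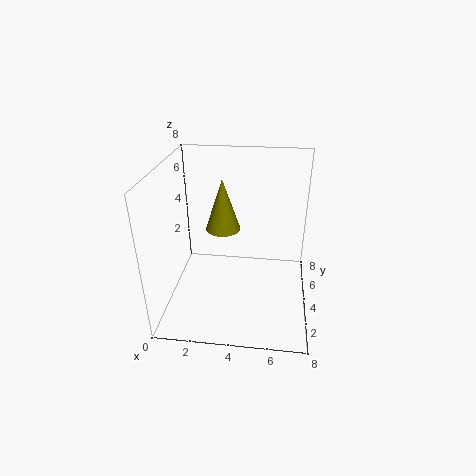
a = 3
b = 5
c = 4
s = 1
col = 'olive'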